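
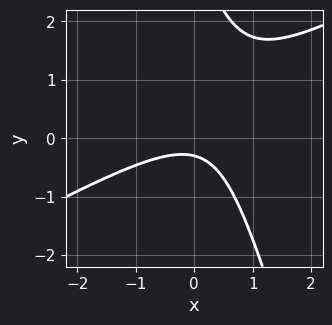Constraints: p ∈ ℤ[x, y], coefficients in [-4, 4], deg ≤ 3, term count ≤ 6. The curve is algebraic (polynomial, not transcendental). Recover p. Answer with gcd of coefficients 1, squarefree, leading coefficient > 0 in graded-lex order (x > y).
First, degree: a generic line meets the curve in up to 2 points, so deg p = 2.
Next, reading off the gridlines: it misses every integer gridline on the x-axis.
Finally, the integer polynomial consistent with all of this is the stated p.

2*x^2 - 3*x*y - y^2 + 3*y + 1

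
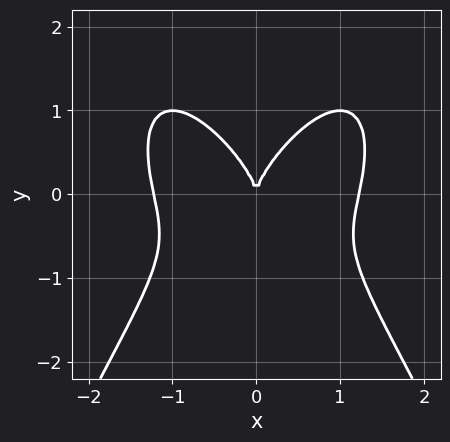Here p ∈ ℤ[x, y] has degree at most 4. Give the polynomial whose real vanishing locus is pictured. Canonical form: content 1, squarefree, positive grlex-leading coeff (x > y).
2*x^4 - x^2*y + 2*y^3 - 3*x^2

First, the degree is 4 — the shape is more complex than any degree-3 curve.
Next, symmetries: mirror symmetry x ↦ −x ⇒ only even powers of x.
Then, from the visible intercepts: one x-axis crossing is at x = 0; it crosses the y-axis at the gridline y = 0.
Finally, the integer polynomial consistent with all of this is the stated p.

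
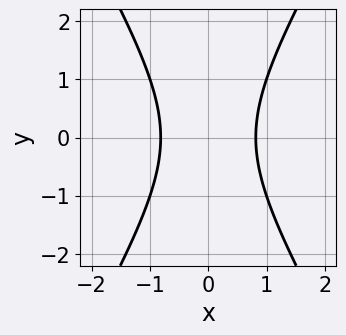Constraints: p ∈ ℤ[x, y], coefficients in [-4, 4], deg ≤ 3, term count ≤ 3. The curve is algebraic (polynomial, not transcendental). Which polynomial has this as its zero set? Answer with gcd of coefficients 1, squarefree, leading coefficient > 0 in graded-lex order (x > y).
3*x^2 - y^2 - 2

Degree: the shape is more complex than any degree-1 curve, so deg p = 2.
Symmetries: mirror symmetry y ↦ −y ⇒ only even powers of y; mirror symmetry x ↦ −x ⇒ only even powers of x.
Checking where it meets the axes: no y-intercept at any integer in the box.
Fitting integer coefficients to these (and the overall shape) gives p.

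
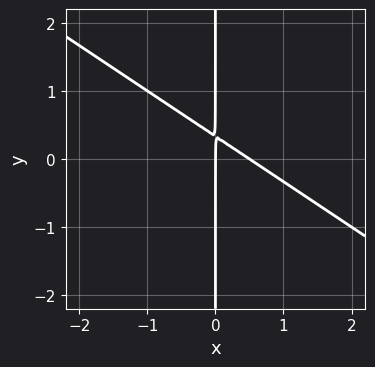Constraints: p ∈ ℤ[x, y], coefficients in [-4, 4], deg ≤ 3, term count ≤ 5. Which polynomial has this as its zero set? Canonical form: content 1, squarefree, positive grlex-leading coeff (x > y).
2*x^2 + 3*x*y - x

(a) The degree is 2 — a generic line meets the curve in up to 2 points.
(b) Reading off the gridlines: every point of the y-axis in the box is on the curve; it meets the x-axis at x = 0 (among the integer gridlines).
(c) Matching integer coefficients to the picture gives p.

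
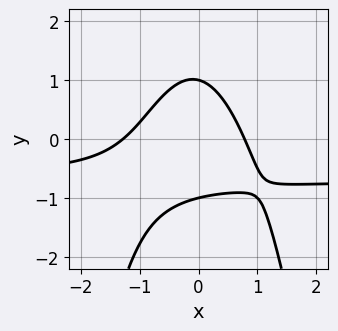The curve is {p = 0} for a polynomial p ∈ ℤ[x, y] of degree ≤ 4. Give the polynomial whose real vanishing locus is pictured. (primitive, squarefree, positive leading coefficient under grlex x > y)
3*x^2*y + 2*x^2 + 2*y^2 + x - 2

(a) Degree: no degree-2 curve has this shape, so deg p = 3.
(b) From the visible intercepts: the y-axis gridline crossings are at y ∈ {-1, 1}.
(c) Matching integer coefficients to the picture gives p.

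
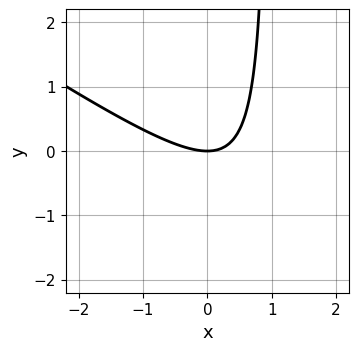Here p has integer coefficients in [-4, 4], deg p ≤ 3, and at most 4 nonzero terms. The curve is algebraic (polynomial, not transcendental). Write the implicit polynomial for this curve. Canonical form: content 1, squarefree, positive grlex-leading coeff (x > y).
(a) The degree is 2 — a generic line meets the curve in up to 2 points.
(b) From the visible intercepts: it meets the y-axis at y = 0 (among the integer gridlines); it crosses the x-axis at the gridline x = 0.
(c) These observations pin down the coefficients.

2*x^2 + 3*x*y - 3*y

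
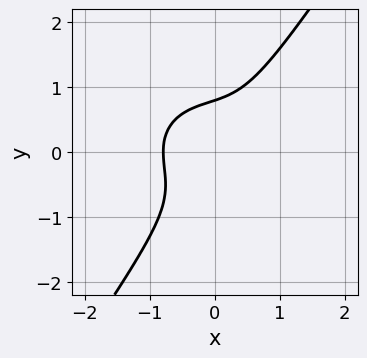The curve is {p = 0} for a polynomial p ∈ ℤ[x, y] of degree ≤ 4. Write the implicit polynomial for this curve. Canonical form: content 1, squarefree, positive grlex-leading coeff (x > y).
1. Degree: a generic line meets the curve in up to 3 points, so deg p = 3.
2. Matching integer coefficients to the picture gives p.

2*x^3 + 2*x*y^2 - 2*y^3 + 1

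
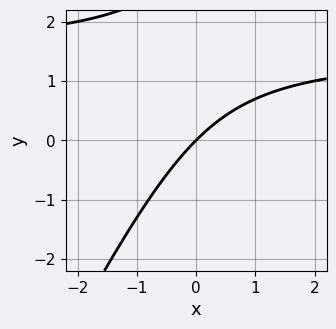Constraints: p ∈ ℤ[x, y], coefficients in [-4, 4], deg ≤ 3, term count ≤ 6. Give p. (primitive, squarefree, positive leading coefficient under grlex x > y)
(a) deg p = 2. No degree-1 curve has this shape.
(b) Observable constraints: one x-axis crossing is at x = 0; it meets the y-axis at y = 0 (among the integer gridlines).
(c) Matching integer coefficients to the picture gives p.

2*x*y - y^2 - 3*x + 3*y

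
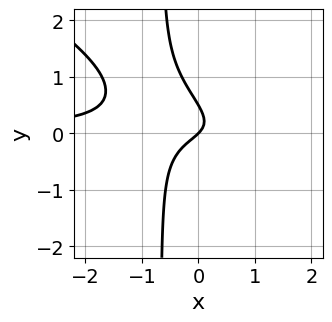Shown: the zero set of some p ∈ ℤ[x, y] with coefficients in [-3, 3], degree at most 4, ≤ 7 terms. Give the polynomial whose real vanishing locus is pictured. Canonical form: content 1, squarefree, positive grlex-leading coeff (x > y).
2*x^2*y + 3*x*y^2 + 2*y^2 + x - y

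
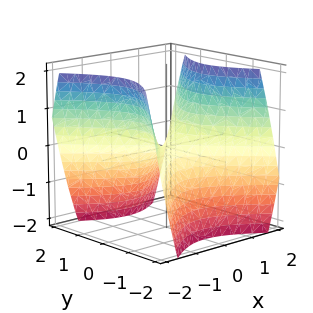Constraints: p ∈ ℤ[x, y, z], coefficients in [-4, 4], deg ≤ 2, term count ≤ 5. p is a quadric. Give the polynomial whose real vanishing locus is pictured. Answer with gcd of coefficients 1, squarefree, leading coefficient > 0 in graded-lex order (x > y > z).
x^2 - y^2 - z

(a) Degree: a hyperbolic paraboloid; a quadric, so deg p = 2.
(b) Symmetries: it's symmetric under y → −y, forcing even powers of y; it's symmetric under x → −x, forcing even powers of x.
(c) Reading off the gridlines: it crosses the z-axis at the gridline z = 0; it crosses the y-axis at the gridline y = 0.
(d) The integer polynomial consistent with all of this is the stated p.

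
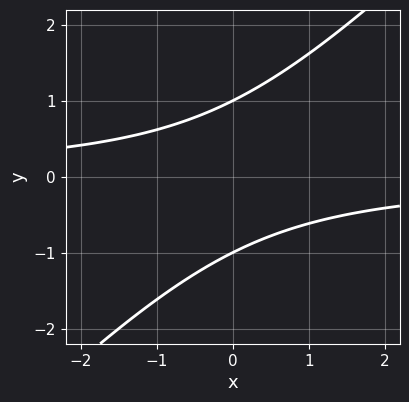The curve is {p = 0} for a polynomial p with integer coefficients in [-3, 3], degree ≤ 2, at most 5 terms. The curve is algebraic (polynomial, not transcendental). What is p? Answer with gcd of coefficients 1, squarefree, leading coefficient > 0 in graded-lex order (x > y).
x*y - y^2 + 1

deg p = 2.
From the axis intercepts and sections: the curve avoids every integer x-axis point in the box; among the integer gridlines, it crosses the y-axis at y ∈ {-1, 1}.
Solving for integer coefficients yields p as stated.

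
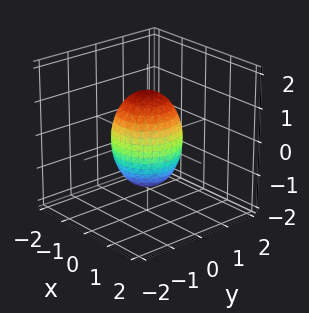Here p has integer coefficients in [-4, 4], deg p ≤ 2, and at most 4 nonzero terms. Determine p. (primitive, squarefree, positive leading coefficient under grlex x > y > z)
2*x^2 + 2*y^2 + z^2 - 2

1. deg p = 2.
2. Symmetries: the z-axis is an axis of rotation, so x and y enter only as x² + y².
3. From the visible intercepts: among the integer gridlines, it crosses the x-axis at x ∈ {-1, 1}; a circular section at z = 0 has radius exactly 1.
4. Assembling these constraints gives the stated polynomial.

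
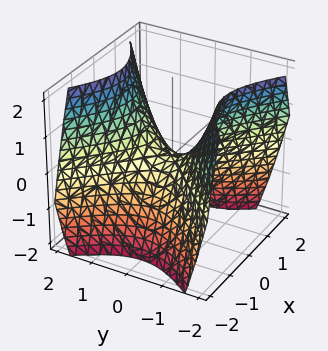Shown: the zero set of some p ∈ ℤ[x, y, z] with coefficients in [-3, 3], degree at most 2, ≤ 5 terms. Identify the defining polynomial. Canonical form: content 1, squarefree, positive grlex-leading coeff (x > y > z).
First, deg p = 2. A hyperbolic paraboloid; a quadric.
Then, symmetries: the x ↦ −x reflection is a symmetry, so x appears only in even powers; it's symmetric under y → −y, forcing even powers of y.
Then, checking where it meets the axes: one x-axis crossing is at x = 0; it crosses the y-axis at the gridline y = 0.
Finally, the integer polynomial consistent with all of this is the stated p.

x^2 - y^2 + z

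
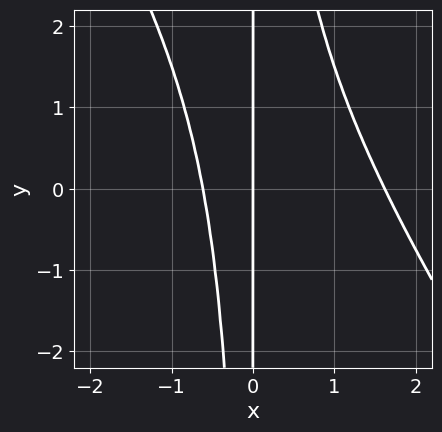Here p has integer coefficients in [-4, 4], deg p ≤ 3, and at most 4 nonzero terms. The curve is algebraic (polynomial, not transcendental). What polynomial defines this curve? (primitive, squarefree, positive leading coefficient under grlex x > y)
First, degree: a generic line meets the curve in up to 3 points, so deg p = 3.
Next, observable constraints: it meets the x-axis at x = 0 (among the integer gridlines); the visible y-axis segment lies entirely on the curve.
Finally, fitting integer coefficients to these (and the overall shape) gives p.

3*x^3 + 2*x^2*y - 3*x^2 - 3*x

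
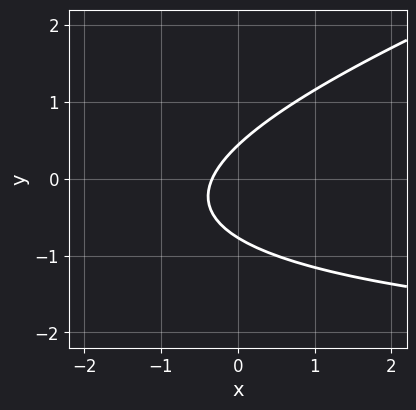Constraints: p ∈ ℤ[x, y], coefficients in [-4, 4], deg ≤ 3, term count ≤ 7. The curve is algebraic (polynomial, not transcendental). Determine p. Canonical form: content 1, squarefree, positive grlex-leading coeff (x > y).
(a) deg p = 2.
(b) Matching integer coefficients to the picture gives p.

x*y - 3*y^2 + 3*x - y + 1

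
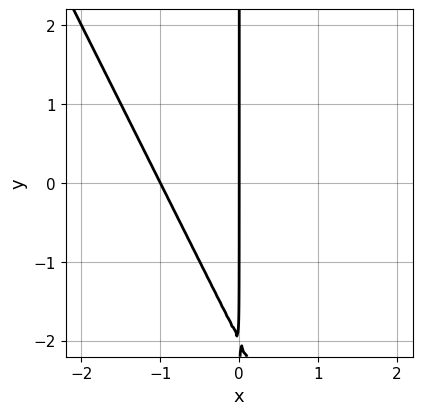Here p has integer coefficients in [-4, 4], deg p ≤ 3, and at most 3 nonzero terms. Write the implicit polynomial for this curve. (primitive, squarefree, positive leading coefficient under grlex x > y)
(a) Degree: a generic line meets the curve in up to 2 points, so deg p = 2.
(b) Observable constraints: the x-axis gridline crossings are at x ∈ {-1, 0}; every point of the y-axis in the box is on the curve.
(c) Putting this together gives p.

2*x^2 + x*y + 2*x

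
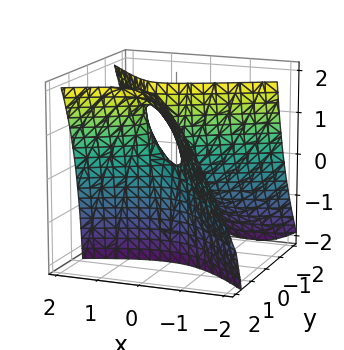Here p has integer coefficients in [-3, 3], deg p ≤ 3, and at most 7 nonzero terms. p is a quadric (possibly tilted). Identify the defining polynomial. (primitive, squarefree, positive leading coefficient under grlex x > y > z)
2*x^2 - 2*x*y - 3*y^2 + 3*y*z - z

Degree: the shape is more complex than any degree-1 surface, so deg p = 2.
From the axis intercepts and sections: it meets the z-axis at z = 0 (among the integer gridlines); it meets the y-axis at y = 0 (among the integer gridlines).
Fitting integer coefficients to these (and the overall shape) gives p.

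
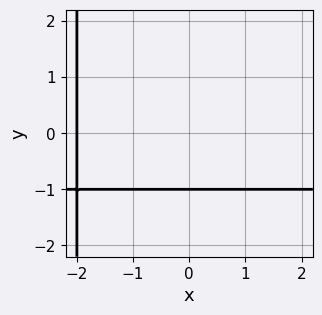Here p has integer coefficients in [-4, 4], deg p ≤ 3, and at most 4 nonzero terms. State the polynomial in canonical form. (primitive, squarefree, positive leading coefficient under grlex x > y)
1. The degree is 2 — the shape is more complex than any degree-1 curve.
2. Observable constraints: it meets the y-axis at y = -1 (among the integer gridlines); it meets the x-axis at x = -2 (among the integer gridlines).
3. Together with the visible shape, these determine p as stated.

x*y + x + 2*y + 2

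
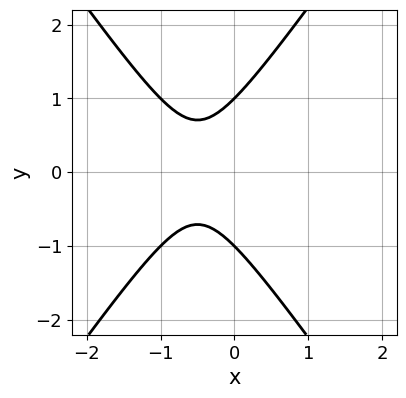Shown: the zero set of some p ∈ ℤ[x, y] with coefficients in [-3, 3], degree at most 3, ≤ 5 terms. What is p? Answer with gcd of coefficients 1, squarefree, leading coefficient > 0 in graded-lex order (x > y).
2*x^2 - y^2 + 2*x + 1

1. Degree: the shape is more complex than any degree-1 curve, so deg p = 2.
2. Symmetries: it's symmetric under y → −y, forcing even powers of y.
3. From the axis intercepts and sections: the y-axis gridline crossings are at y ∈ {-1, 1}; the curve avoids every integer x-axis point in the box.
4. Matching integer coefficients to the picture gives p.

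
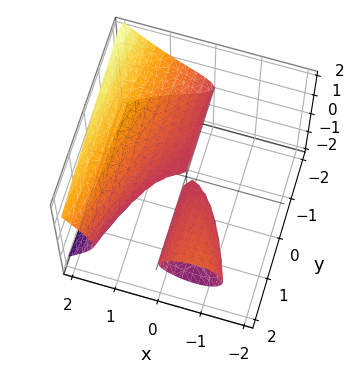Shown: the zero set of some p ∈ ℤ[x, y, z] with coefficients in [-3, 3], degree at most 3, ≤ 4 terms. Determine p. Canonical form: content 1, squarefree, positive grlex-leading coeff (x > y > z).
x^3 - x*y - 3*z^2

1. The picture has 2 separate pieces.
2. Degree: a generic line meets the surface in up to 3 points, so deg p = 3.
3. Against the integer gridlines: every point of the y-axis in the box is on the surface; it meets the z-axis at z = 0 (among the integer gridlines); it meets the x-axis at x = 0 (among the integer gridlines).
4. These observations pin down the coefficients.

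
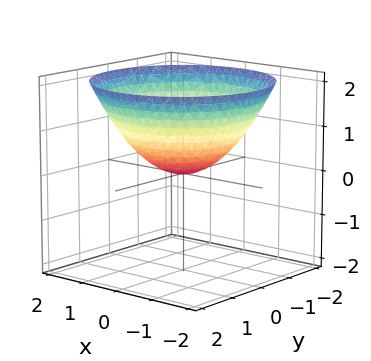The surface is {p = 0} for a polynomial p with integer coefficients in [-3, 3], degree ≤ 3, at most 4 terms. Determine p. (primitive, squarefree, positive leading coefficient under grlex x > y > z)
x^2 + y^2 - 2*z

Degree: a single bowl opening along one axis; a quadric, so deg p = 2.
By symmetry, every cross-section ⟂ z is a circle, so x, y appear only via x² + y².
Checking where it meets the axes: one x-axis crossing is at x = 0; one z-axis crossing is at z = 0.
Fitting integer coefficients to these (and the overall shape) gives p.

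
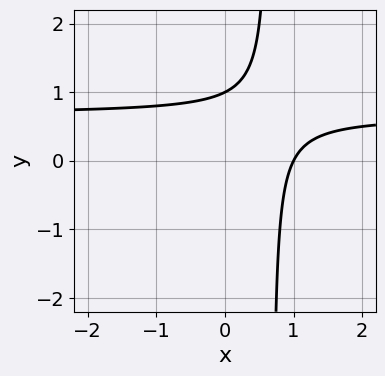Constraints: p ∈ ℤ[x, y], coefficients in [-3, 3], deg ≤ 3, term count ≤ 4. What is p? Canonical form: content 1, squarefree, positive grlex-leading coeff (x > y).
3*x*y - 2*x - 2*y + 2

Degree: a generic line meets the curve in up to 2 points, so deg p = 2.
From the visible intercepts: it crosses the y-axis at the gridline y = 1; it meets the x-axis at x = 1 (among the integer gridlines).
Assembling these constraints gives the stated polynomial.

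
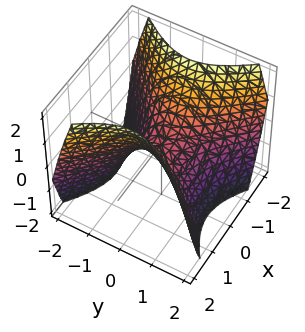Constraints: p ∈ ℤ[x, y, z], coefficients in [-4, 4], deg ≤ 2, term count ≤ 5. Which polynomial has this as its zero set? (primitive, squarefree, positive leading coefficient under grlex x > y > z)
x^2 - y^2 - z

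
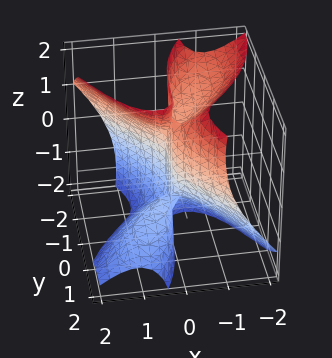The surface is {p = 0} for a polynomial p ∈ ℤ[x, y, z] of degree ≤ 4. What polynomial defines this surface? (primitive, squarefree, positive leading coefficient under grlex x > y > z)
3*x^3 + 3*x*y*z - 2*x*z^2 + y^3 + 2*x

1. The degree is 3 — no degree-2 surface has this shape.
2. From the axis intercepts and sections: one x-axis crossing is at x = 0; the visible z-axis segment lies entirely on the surface; it crosses the y-axis at the gridline y = 0.
3. Assembling these constraints gives the stated polynomial.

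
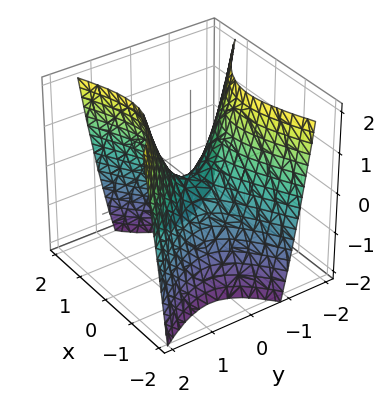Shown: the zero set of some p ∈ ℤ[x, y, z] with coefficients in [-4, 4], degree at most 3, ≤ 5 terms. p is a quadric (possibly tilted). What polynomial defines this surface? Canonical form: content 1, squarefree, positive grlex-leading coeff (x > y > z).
2*x^2 - 2*x*y - 3*y^2 + 2*z

(a) The degree is 2 — no degree-1 surface has this shape.
(b) Against the integer gridlines: one x-axis crossing is at x = 0; one y-axis crossing is at y = 0; it crosses the z-axis at the gridline z = 0.
(c) The integer polynomial consistent with all of this is the stated p.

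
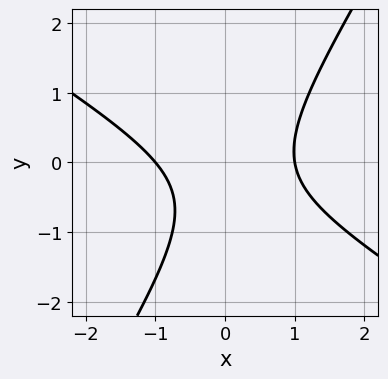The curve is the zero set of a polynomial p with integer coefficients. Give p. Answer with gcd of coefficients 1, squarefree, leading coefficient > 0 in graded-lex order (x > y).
Degree: a generic line meets the curve in up to 2 points, so deg p = 2.
Observable constraints: no y-intercept at any integer in the box; among the integer gridlines, it crosses the x-axis at x ∈ {-1, 1}.
Fitting integer coefficients to these (and the overall shape) gives p.

3*x^2 + 3*x*y - 3*y^2 - 2*y - 3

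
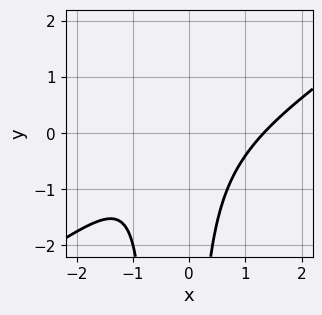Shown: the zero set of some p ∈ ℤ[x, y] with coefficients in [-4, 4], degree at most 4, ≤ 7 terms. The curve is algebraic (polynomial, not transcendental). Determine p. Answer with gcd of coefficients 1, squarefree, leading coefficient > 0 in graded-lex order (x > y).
2*x^3 - 3*x^2*y - 2*x*y - 2*x - 2

The degree is 3 — the shape is more complex than any degree-2 curve.
Checking where it meets the axes: it misses every integer gridline on the y-axis.
Assembling these constraints gives the stated polynomial.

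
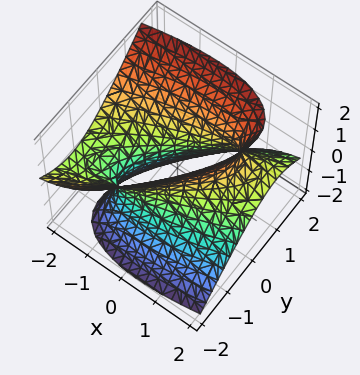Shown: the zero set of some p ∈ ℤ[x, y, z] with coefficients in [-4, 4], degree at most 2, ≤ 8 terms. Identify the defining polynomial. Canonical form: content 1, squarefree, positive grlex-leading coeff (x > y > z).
Degree: no degree-1 surface has this shape, so deg p = 2.
Observable constraints: it misses every integer gridline on the z-axis.
Solving for integer coefficients yields p as stated.

x^2 - 3*x*y + 3*x*z + 3*y^2 - 2*z^2 - 2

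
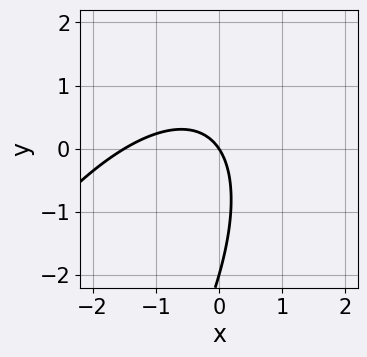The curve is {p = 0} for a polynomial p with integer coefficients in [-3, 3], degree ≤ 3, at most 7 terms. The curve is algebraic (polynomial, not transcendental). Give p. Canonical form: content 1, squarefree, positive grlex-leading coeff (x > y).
2*x^2 - 2*x*y + y^2 + 3*x + 2*y

1. The degree is 2 — a generic line meets the curve in up to 2 points.
2. Reading off the gridlines: it meets the x-axis at x = 0 (among the integer gridlines); the y-axis gridline crossings are at y ∈ {-2, 0}.
3. Assembling these constraints gives the stated polynomial.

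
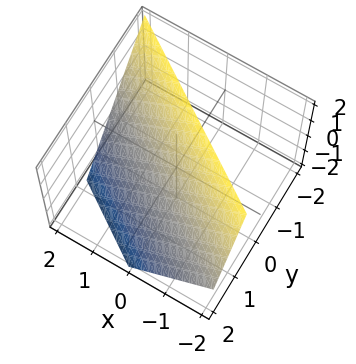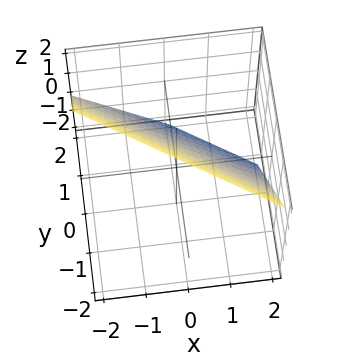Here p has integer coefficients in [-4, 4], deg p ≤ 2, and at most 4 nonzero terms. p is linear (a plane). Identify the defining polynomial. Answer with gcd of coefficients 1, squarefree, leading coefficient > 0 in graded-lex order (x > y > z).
First, the degree is 1 — the surface is flat (a plane).
Next, observable constraints: one x-axis crossing is at x = 1; it meets the z-axis at z = 1 (among the integer gridlines).
Finally, solving for integer coefficients yields p as stated.

2*x + 3*y + 2*z - 2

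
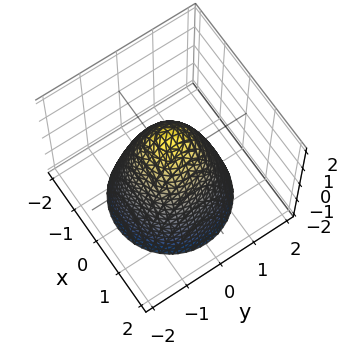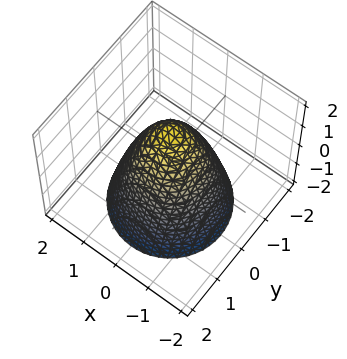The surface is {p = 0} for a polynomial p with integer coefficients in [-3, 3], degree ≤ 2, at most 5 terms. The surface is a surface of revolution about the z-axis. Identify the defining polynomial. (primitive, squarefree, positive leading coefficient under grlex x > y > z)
3*x^2 + 3*y^2 + 2*z - 3

1. deg p = 2.
2. Symmetries: rotational symmetry about the z-axis ⇒ p depends on x, y only through x² + y².
3. Observable constraints: a circular section at z = 0 has radius exactly 1; the y-axis gridline crossings are at y ∈ {-1, 1}; among the integer gridlines, it crosses the x-axis at x ∈ {-1, 1}.
4. Fitting integer coefficients to these (and the overall shape) gives p.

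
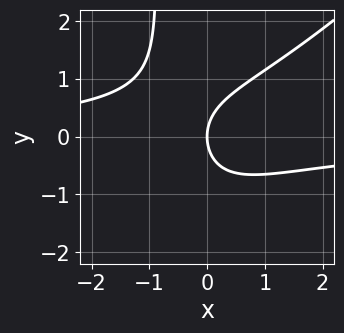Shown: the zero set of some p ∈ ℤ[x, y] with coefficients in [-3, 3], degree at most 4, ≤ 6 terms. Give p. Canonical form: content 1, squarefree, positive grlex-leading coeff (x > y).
2*x^2*y - 2*x*y^2 - 2*y^2 + 3*x

(a) Degree: a generic line meets the curve in up to 3 points, so deg p = 3.
(b) Observable constraints: it meets the x-axis at x = 0 (among the integer gridlines); it meets the y-axis at y = 0 (among the integer gridlines).
(c) These observations pin down the coefficients.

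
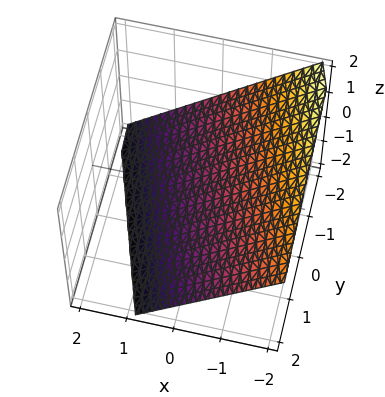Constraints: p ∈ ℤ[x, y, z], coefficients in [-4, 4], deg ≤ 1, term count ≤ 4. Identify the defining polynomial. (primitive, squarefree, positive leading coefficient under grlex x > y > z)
(a) The degree is 1 — the surface is flat (a plane).
(b) Reading off the gridlines: one y-axis crossing is at y = -2.
(c) Matching integer coefficients to the picture gives p.

3*x + y + 3*z + 2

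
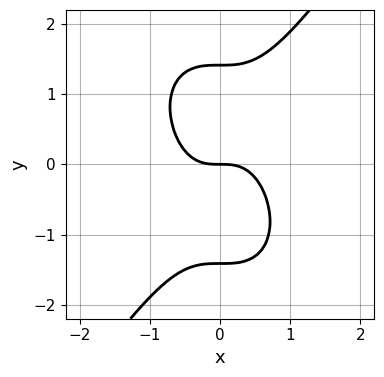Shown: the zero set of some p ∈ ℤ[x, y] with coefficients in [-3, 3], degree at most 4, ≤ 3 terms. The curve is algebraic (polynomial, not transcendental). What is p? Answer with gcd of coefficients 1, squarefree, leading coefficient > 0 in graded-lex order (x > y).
First, deg p = 3. A generic line meets the curve in up to 3 points.
Then, against the integer gridlines: one x-axis crossing is at x = 0; one y-axis crossing is at y = 0.
Finally, fitting integer coefficients to these (and the overall shape) gives p.

3*x^3 - y^3 + 2*y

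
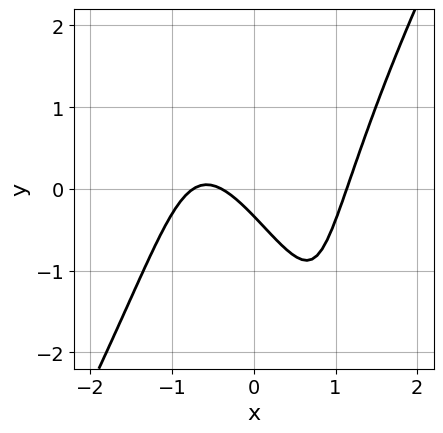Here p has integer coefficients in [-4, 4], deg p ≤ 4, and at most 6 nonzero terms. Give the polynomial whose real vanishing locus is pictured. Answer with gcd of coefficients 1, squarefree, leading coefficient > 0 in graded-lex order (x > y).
3*x^3 - x*y^2 - 3*x - 3*y - 1

1. The degree is 3 — the shape is more complex than any degree-2 curve.
2. The integer polynomial consistent with all of this is the stated p.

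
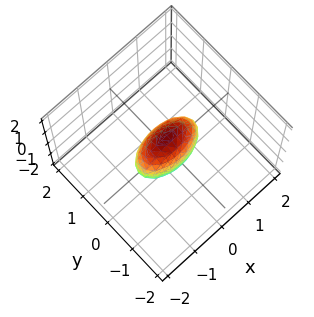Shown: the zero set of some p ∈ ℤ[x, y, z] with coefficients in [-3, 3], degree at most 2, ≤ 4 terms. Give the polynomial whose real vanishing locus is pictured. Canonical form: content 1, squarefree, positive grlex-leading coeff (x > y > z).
(a) Degree: bounded and convex; a quadric, so deg p = 2.
(b) Symmetries: the y ↦ −y reflection is a symmetry, so y appears only in even powers; it's symmetric under x → −x, forcing even powers of x; the z ↦ −z reflection is a symmetry, so z appears only in even powers.
(c) Against the integer gridlines: among the integer gridlines, it crosses the z-axis at z ∈ {-1, 1}; among the integer gridlines, it crosses the x-axis at x ∈ {-1, 1}.
(d) Matching integer coefficients to the picture gives p.

x^2 + 3*y^2 + z^2 - 1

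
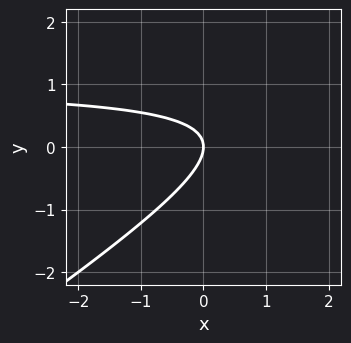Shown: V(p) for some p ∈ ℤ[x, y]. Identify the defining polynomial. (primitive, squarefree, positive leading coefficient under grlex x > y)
2*x*y - 3*y^2 - 2*x

First, degree: a generic line meets the curve in up to 2 points, so deg p = 2.
Next, from the visible intercepts: one x-axis crossing is at x = 0; it meets the y-axis at y = 0 (among the integer gridlines).
Finally, these observations pin down the coefficients.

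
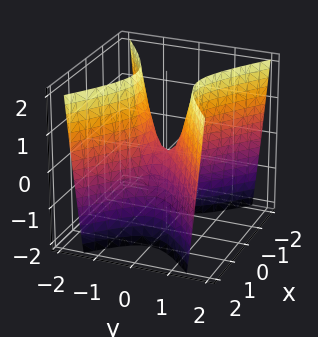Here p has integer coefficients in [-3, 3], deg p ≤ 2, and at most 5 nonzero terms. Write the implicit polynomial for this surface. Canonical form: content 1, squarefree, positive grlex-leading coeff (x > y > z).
2*x^2 - 3*y^2 + z

First, deg p = 2. A hyperbolic paraboloid; a quadric.
Next, symmetries: the x ↦ −x reflection is a symmetry, so x appears only in even powers; it's symmetric under y → −y, forcing even powers of y.
Next, checking where it meets the axes: it crosses the z-axis at the gridline z = 0; it crosses the y-axis at the gridline y = 0.
Finally, putting this together gives p.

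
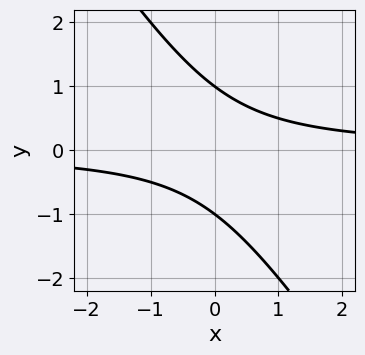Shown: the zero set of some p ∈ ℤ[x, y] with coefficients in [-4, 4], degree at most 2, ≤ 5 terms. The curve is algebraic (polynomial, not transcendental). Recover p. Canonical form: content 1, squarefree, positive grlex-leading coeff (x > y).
3*x*y + 2*y^2 - 2

(a) Degree: no degree-1 curve has this shape, so deg p = 2.
(b) Reading off the gridlines: among the integer gridlines, it crosses the y-axis at y ∈ {-1, 1}; no x-intercept at any integer in the box.
(c) Putting this together gives p.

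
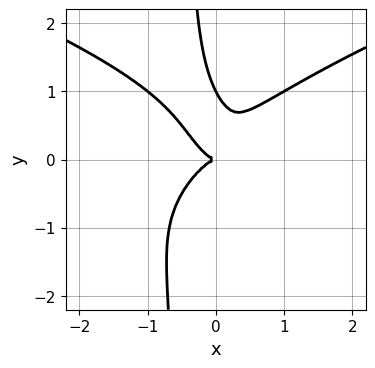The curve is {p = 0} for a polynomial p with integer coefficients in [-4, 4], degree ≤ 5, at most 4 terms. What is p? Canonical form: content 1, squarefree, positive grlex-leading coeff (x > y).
1. The degree is 4 — the shape is more complex than any degree-3 curve.
2. From the axis intercepts and sections: one x-axis crossing is at x = 0; the y-axis gridline crossings are at y ∈ {0, 1}.
3. Fitting integer coefficients to these (and the overall shape) gives p.

2*x*y^3 - 2*x^3 + y^3 - y^2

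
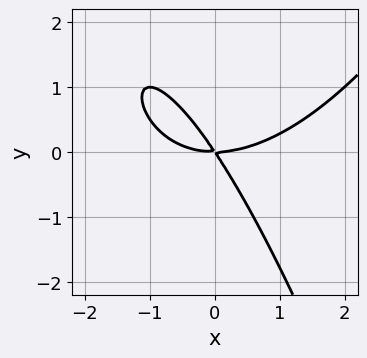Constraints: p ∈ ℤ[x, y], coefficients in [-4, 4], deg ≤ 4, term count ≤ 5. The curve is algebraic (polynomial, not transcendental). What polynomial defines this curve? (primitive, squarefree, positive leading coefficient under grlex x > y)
x^3 - 3*x*y - 2*y^2

1. Degree: the shape is more complex than any degree-2 curve, so deg p = 3.
2. Observable constraints: it crosses the x-axis at the gridline x = 0; it crosses the y-axis at the gridline y = 0.
3. Solving for integer coefficients yields p as stated.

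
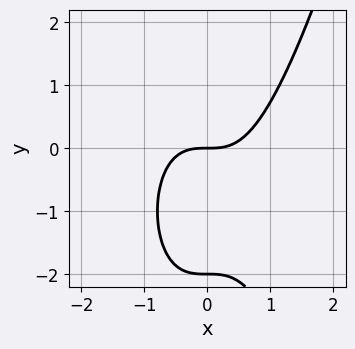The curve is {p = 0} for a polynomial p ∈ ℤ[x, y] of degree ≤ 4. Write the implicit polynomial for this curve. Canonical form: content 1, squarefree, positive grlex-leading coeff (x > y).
2*x^3 - y^2 - 2*y

The degree is 3 — a generic line meets the curve in up to 3 points.
Checking where it meets the axes: among the integer gridlines, it crosses the y-axis at y ∈ {-2, 0}; it meets the x-axis at x = 0 (among the integer gridlines).
Together with the visible shape, these determine p as stated.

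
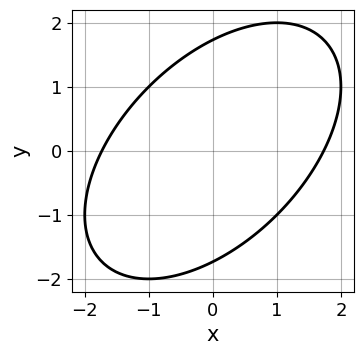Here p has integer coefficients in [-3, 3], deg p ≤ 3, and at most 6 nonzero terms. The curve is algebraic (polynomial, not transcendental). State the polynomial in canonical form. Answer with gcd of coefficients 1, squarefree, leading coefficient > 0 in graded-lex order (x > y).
x^2 - x*y + y^2 - 3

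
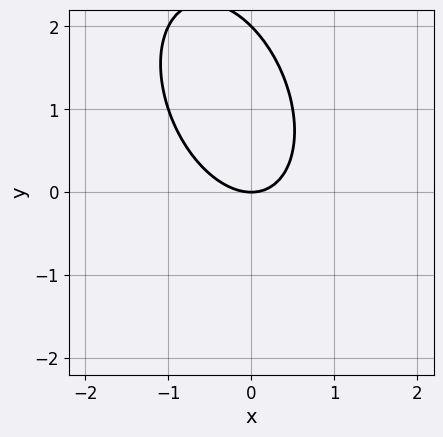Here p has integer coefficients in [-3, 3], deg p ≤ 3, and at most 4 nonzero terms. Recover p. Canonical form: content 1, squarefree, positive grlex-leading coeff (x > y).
deg p = 2.
From the visible intercepts: the y-axis gridline crossings are at y ∈ {0, 2}; it meets the x-axis at x = 0 (among the integer gridlines).
Together with the visible shape, these determine p as stated.

2*x^2 + x*y + y^2 - 2*y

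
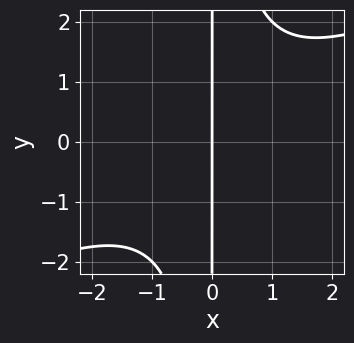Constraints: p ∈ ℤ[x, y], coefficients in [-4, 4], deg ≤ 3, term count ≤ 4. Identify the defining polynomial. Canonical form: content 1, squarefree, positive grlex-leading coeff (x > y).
1. deg p = 3.
2. Observable constraints: every point of the y-axis in the box is on the curve; it meets the x-axis at x = 0 (among the integer gridlines).
3. Together with the visible shape, these determine p as stated.

x^3 - 2*x^2*y + 3*x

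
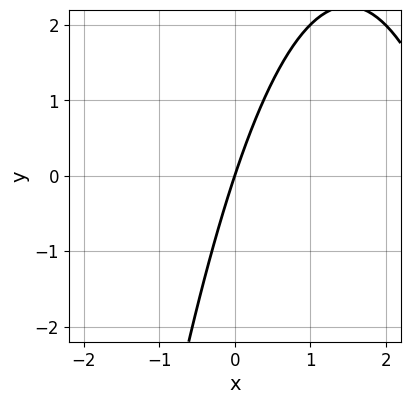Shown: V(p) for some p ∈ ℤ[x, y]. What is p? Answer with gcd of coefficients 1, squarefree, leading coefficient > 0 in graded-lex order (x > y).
First, the degree is 2 — no degree-1 curve has this shape.
Next, from the visible intercepts: one x-axis crossing is at x = 0; one y-axis crossing is at y = 0.
Finally, fitting integer coefficients to these (and the overall shape) gives p.

x^2 - 3*x + y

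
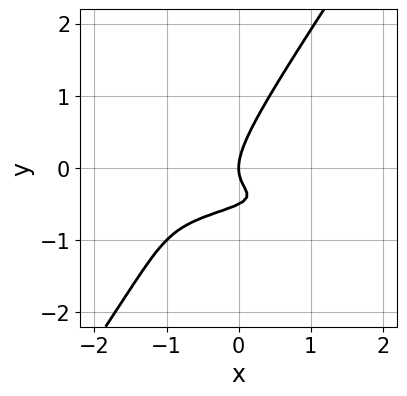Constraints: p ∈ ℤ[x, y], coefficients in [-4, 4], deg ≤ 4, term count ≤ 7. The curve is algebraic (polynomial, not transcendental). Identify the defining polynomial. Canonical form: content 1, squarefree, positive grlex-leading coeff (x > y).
3*x*y^2 - 2*y^3 + 3*x*y - y^2 + x

First, degree: a generic line meets the curve in up to 3 points, so deg p = 3.
Next, against the integer gridlines: it crosses the y-axis at the gridline y = 0; it crosses the x-axis at the gridline x = 0.
Finally, assembling these constraints gives the stated polynomial.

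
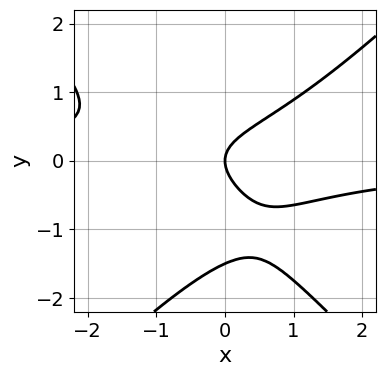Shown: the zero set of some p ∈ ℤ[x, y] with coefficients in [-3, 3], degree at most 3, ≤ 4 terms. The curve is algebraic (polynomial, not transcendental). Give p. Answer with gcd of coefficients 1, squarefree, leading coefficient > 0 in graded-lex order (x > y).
2*x^2*y - 2*y^3 - 3*y^2 + 2*x

Degree: no degree-2 curve has this shape, so deg p = 3.
Reading off the gridlines: it meets the y-axis at y = 0 (among the integer gridlines); it meets the x-axis at x = 0 (among the integer gridlines).
Matching integer coefficients to the picture gives p.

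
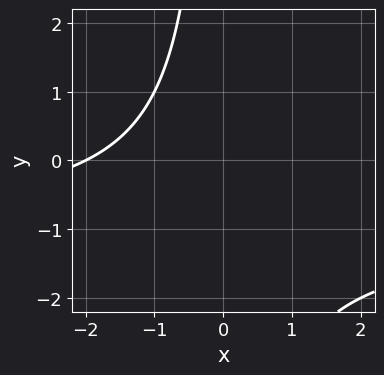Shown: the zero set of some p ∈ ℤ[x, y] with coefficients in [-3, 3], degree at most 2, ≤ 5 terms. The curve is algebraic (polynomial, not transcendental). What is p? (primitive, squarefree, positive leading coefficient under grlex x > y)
(a) The degree is 2 — a generic line meets the curve in up to 2 points.
(b) Checking where it meets the axes: it crosses the x-axis at the gridline x = -2; the curve avoids every integer y-axis point in the box.
(c) Assembling these constraints gives the stated polynomial.

x*y + x + 2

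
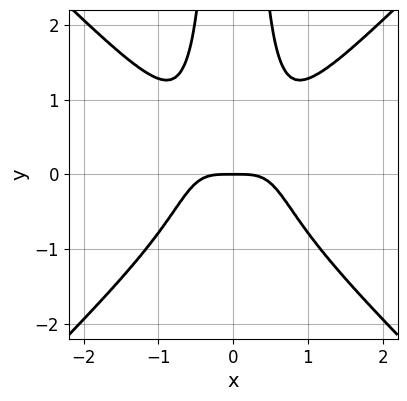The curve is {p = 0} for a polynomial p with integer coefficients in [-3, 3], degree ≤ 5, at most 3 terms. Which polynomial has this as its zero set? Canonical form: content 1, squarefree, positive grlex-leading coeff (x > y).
(a) Degree: the shape is more complex than any degree-3 curve, so deg p = 4.
(b) Symmetries: the x ↦ −x reflection is a symmetry, so x appears only in even powers.
(c) Checking where it meets the axes: it crosses the y-axis at the gridline y = 0; one x-axis crossing is at x = 0.
(d) Solving for integer coefficients yields p as stated.

2*x^4 - 2*x^2*y^2 + y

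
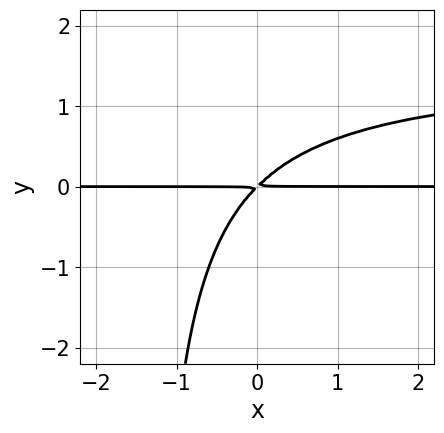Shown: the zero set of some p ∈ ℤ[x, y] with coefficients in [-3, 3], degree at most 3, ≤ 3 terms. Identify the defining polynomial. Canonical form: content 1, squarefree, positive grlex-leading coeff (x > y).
(a) deg p = 3. No degree-2 curve has this shape.
(b) From the axis intercepts and sections: the visible x-axis segment lies entirely on the curve.
(c) Together with the visible shape, these determine p as stated.

2*x*y^2 - 3*x*y + 3*y^2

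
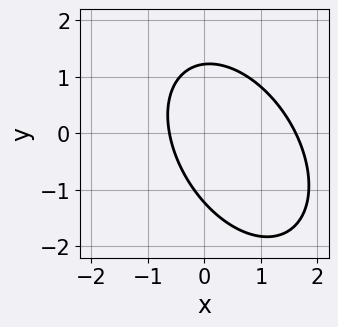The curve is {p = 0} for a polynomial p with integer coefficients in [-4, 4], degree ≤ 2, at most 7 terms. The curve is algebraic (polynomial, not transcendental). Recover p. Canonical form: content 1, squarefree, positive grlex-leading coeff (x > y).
1. The degree is 2 — no degree-1 curve has this shape.
2. Putting this together gives p.

3*x^2 + 2*x*y + 2*y^2 - 3*x - 3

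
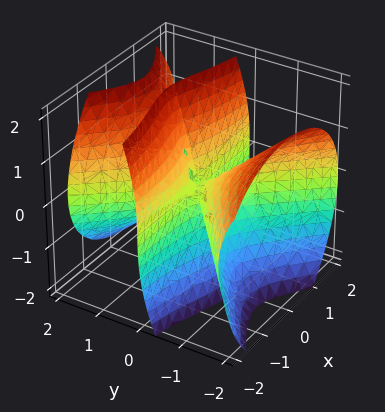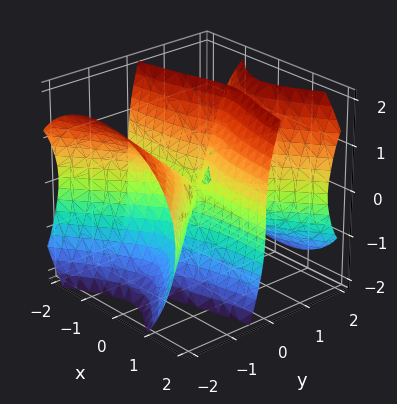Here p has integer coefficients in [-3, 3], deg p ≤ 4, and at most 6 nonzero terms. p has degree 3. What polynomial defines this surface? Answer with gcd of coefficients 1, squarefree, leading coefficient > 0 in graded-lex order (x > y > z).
(a) The degree is 3 — a generic line meets the surface in up to 3 points.
(b) From the visible intercepts: it crosses the z-axis at the gridline z = 0; the visible x-axis segment lies entirely on the surface.
(c) Together with the visible shape, these determine p as stated.

3*x^2*y - x*y^2 - 3*y^3 + 3*y*z^2 - z^3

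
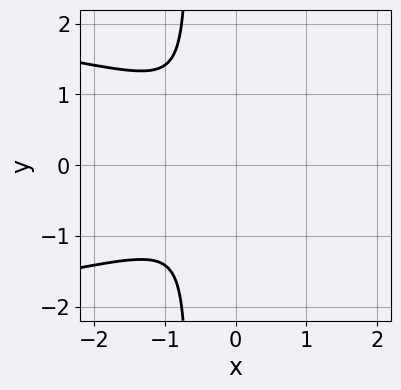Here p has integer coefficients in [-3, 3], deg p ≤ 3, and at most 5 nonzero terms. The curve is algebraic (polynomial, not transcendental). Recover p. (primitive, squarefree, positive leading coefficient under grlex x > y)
3*x*y^2 + 2*x^2 + 2*y^2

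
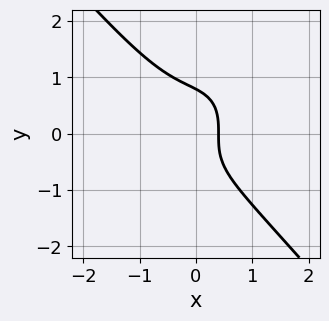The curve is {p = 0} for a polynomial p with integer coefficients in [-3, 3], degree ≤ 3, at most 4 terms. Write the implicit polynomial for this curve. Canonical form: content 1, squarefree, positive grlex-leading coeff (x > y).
(a) Degree: no degree-2 curve has this shape, so deg p = 3.
(b) Solving for integer coefficients yields p as stated.

3*x^3 + 2*y^3 + 2*x - 1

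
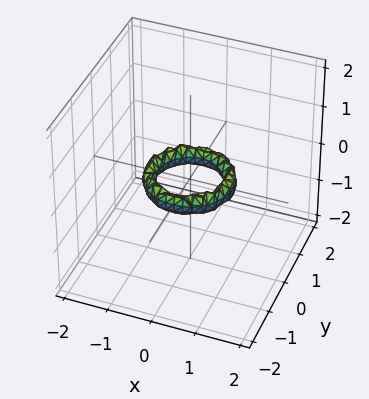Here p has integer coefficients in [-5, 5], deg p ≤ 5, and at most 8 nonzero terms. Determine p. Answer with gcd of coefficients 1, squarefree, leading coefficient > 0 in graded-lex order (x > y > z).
1. The degree is 4 — no degree-3 surface has this shape.
2. Symmetries: the z-axis is an axis of rotation, so x and y enter only as x² + y².
3. Against the integer gridlines: the surface avoids every integer z-axis point in the box; a circular section at z = 0 has radius between 0 and 1; among the integer gridlines, it crosses the y-axis at y ∈ {-1, 1}.
4. Together with the visible shape, these determine p as stated. Check: (-1, 0, 0) on the x-axis lies on the surface, and p(-1, 0, 0) = 0. ✓

2*x^4 + 4*x^2*y^2 + 2*y^4 - 3*x^2 - 3*y^2 + 2*z^2 + 1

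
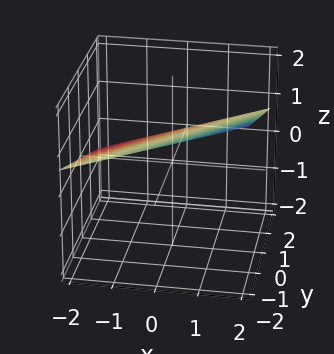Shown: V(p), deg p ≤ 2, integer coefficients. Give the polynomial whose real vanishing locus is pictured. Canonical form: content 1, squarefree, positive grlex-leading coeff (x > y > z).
1. Degree: the surface is flat (a plane), so deg p = 1.
2. Reading off the gridlines: it meets the x-axis at x = -2 (among the integer gridlines); one y-axis crossing is at y = 2.
3. Assembling these constraints gives the stated polynomial.

x - y - 3*z + 2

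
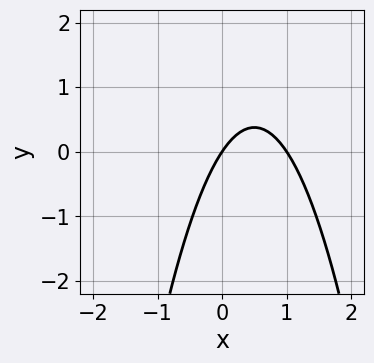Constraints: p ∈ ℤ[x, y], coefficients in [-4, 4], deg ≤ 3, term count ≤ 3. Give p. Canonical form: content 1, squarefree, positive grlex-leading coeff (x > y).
3*x^2 - 3*x + 2*y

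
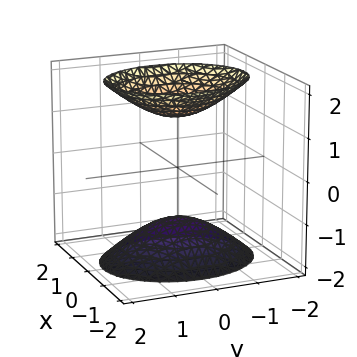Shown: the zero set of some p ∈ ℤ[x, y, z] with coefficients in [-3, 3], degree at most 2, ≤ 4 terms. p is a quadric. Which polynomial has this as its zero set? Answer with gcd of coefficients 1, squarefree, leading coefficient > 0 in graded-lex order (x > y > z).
3*x^2 + 2*y^2 - 2*z^2 + 3

1. The picture has 2 separate pieces. They look like related sheets of one shape, so recover p as a whole.
2. The degree is 2 — two separate bowl-shaped sheets opening away from each other; a quadric.
3. Symmetries: the x ↦ −x reflection is a symmetry, so x appears only in even powers; mirror symmetry z ↦ −z ⇒ only even powers of z; mirror symmetry y ↦ −y ⇒ only even powers of y.
4. Against the integer gridlines: no x-intercept at any integer in the box; no y-intercept at any integer in the box.
5. Fitting integer coefficients to these (and the overall shape) gives p.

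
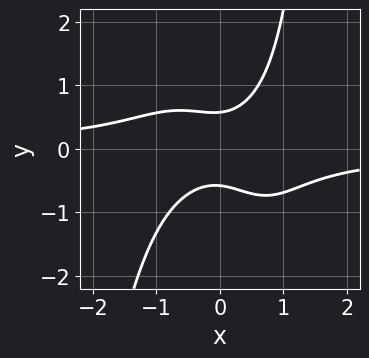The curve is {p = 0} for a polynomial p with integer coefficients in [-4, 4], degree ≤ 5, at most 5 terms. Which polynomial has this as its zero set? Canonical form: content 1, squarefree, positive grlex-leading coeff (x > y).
First, deg p = 4.
Next, against the integer gridlines: the curve avoids every integer x-axis point in the box.
Finally, these observations pin down the coefficients.

3*x^3*y + x*y^2 + 2*x^2 - 3*y^2 + 1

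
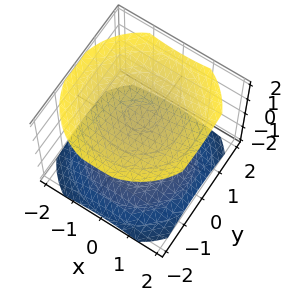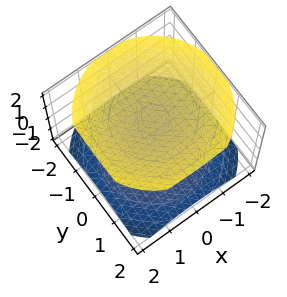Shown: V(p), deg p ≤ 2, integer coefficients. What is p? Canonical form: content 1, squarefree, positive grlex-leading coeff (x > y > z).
There are 2 components. They look like related sheets of one shape, so recover p as a whole.
Degree: a generic line meets the surface in up to 2 points, so deg p = 2.
Symmetries: the z-axis is an axis of rotation, so x and y enter only as x² + y².
Against the integer gridlines: no x-intercept at any integer in the box; no y-intercept at any integer in the box.
Matching integer coefficients to the picture gives p.

x^2 + y^2 - 2*z^2 + 3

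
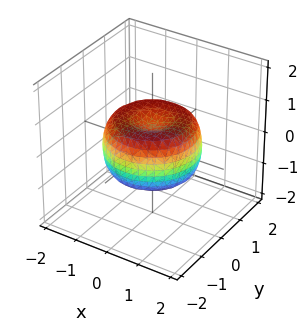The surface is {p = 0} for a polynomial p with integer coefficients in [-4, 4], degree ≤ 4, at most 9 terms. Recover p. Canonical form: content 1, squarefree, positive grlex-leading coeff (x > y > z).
(a) deg p = 4.
(b) By symmetry, every cross-section ⟂ z is a circle, so x, y appear only via x² + y².
(c) From the visible intercepts: a circular section at z = 0 has radius between 1 and 2.
(d) The integer polynomial consistent with all of this is the stated p.

2*x^4 + 4*x^2*y^2 + 2*y^4 - 3*x^2 - 3*y^2 + 3*z^2 - 1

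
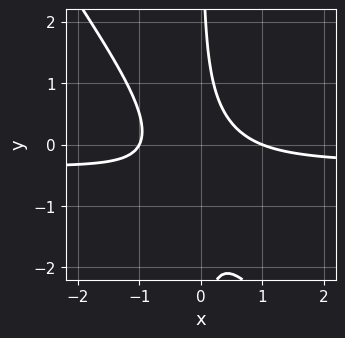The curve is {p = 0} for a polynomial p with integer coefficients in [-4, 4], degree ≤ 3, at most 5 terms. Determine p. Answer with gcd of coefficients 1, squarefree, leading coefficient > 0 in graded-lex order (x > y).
3*x^2*y + 2*x*y^2 + x^2 + 2*x*y - 1

First, the degree is 3 — a generic line meets the curve in up to 3 points.
Then, against the integer gridlines: the curve avoids every integer y-axis point in the box; the x-axis gridline crossings are at x ∈ {-1, 1}.
Finally, assembling these constraints gives the stated polynomial.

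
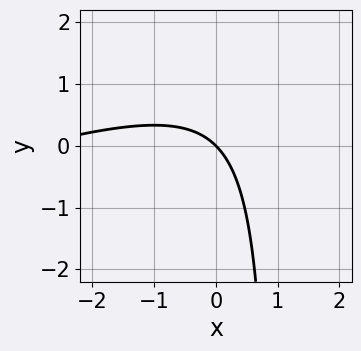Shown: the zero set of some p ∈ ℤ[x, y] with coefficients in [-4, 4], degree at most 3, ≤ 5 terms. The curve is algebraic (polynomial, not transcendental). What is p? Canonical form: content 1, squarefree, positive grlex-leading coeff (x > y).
x^2 - 3*x*y + 3*x + 3*y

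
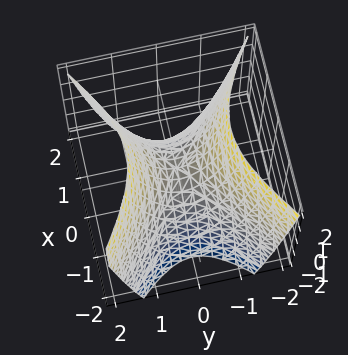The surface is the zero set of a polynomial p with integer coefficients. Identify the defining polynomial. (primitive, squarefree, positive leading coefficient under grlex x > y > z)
(a) deg p = 2.
(b) Symmetries: the x ↦ −x reflection is a symmetry, so x appears only in even powers; the y ↦ −y reflection is a symmetry, so y appears only in even powers.
(c) Against the integer gridlines: one y-axis crossing is at y = 0; it meets the z-axis at z = 0 (among the integer gridlines).
(d) These observations pin down the coefficients.

2*x^2 - 3*y^2 + 2*z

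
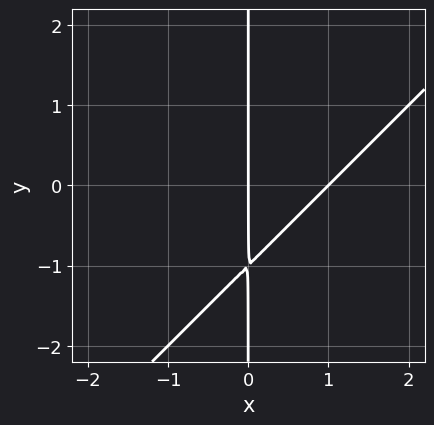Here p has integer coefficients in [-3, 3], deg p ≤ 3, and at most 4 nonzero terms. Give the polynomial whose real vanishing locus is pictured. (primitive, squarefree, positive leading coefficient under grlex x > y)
x^2 - x*y - x

First, degree: the shape is more complex than any degree-1 curve, so deg p = 2.
Then, from the visible intercepts: every point of the y-axis in the box is on the curve; among the integer gridlines, it crosses the x-axis at x ∈ {0, 1}.
Finally, together with the visible shape, these determine p as stated.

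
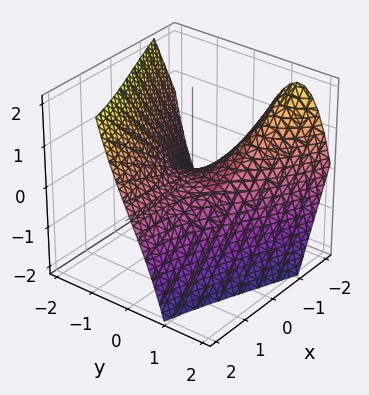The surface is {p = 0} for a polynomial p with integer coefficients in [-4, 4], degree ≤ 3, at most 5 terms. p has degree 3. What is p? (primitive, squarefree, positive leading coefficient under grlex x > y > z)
(a) The degree is 3 — a generic line meets the surface in up to 3 points.
(b) From the visible intercepts: it meets the z-axis at z = 0 (among the integer gridlines); it crosses the y-axis at the gridline y = 0.
(c) Solving for integer coefficients yields p as stated. Check: (2, 0, 0) on the x-axis lies on the surface, and p(2, 0, 0) = 0. ✓

y^3 + 2*x*y + 2*z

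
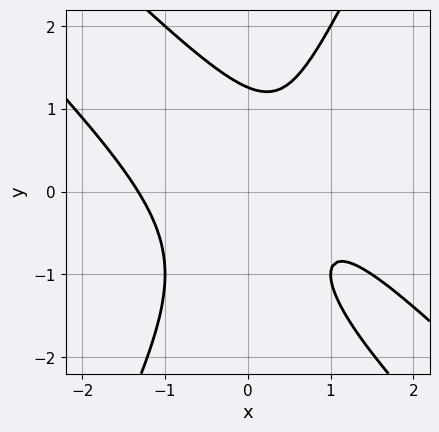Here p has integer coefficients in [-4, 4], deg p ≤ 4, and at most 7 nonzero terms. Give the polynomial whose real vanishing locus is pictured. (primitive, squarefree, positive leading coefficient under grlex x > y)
2*x^3 + 3*x^2*y - y^3 - 2*x + 2

1. deg p = 3. No degree-2 curve has this shape.
2. The integer polynomial consistent with all of this is the stated p.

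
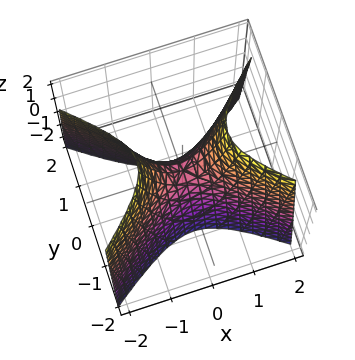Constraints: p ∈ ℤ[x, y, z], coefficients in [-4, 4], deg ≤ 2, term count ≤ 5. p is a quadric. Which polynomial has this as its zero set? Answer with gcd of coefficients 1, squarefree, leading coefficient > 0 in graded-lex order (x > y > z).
The degree is 2 — a saddle surface; a quadric.
Symmetries: it's symmetric under x → −x, forcing even powers of x; it's symmetric under y → −y, forcing even powers of y.
Reading off the gridlines: it crosses the x-axis at the gridline x = 0; it crosses the z-axis at the gridline z = 0; one y-axis crossing is at y = 0.
These observations pin down the coefficients.

2*x^2 - 3*y^2 - z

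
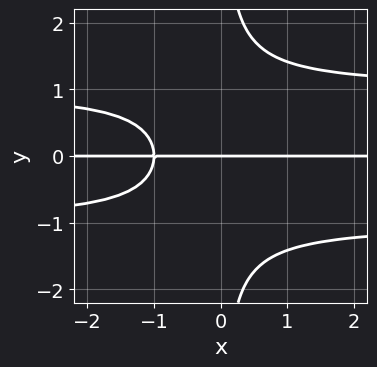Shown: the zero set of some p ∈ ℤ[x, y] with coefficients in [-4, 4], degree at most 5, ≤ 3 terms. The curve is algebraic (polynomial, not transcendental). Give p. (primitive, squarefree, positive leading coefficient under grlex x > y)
x*y^3 - x*y - y

1. The degree is 4 — the shape is more complex than any degree-3 curve.
2. From the visible intercepts: the visible x-axis segment lies entirely on the curve; it crosses the y-axis at the gridline y = 0.
3. Matching integer coefficients to the picture gives p.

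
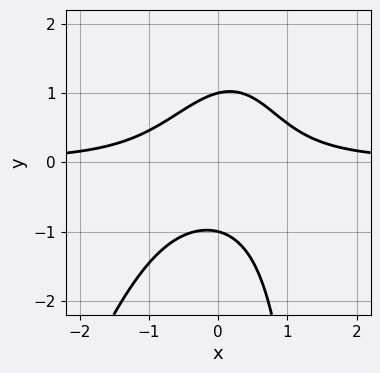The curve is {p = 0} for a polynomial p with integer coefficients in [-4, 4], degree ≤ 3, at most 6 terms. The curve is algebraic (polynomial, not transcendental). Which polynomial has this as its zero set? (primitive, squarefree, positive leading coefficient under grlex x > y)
Degree: no degree-2 curve has this shape, so deg p = 3.
Observable constraints: the y-axis gridline crossings are at y ∈ {-1, 1}; no x-intercept at any integer in the box.
Matching integer coefficients to the picture gives p.

3*x^2*y - x*y^2 + 2*y^2 - 2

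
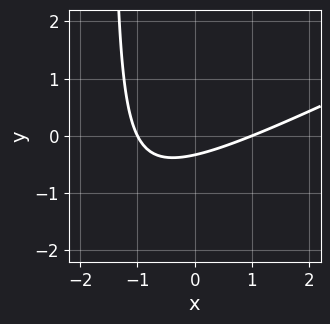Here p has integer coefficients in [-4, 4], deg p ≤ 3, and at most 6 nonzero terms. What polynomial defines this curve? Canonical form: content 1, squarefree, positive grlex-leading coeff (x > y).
The degree is 2 — the shape is more complex than any degree-1 curve.
From the visible intercepts: the x-axis gridline crossings are at x ∈ {-1, 1}.
The integer polynomial consistent with all of this is the stated p.

x^2 - 2*x*y - 3*y - 1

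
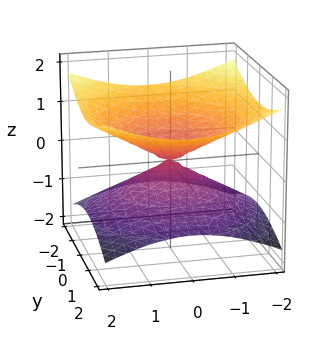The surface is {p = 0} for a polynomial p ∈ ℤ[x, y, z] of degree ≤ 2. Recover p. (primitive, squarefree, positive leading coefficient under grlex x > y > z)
(a) Degree: a double cone through the origin; a quadric, so deg p = 2.
(b) Symmetries: rotational symmetry about the z-axis ⇒ p depends on x, y only through x² + y²; mirror symmetry z ↦ −z ⇒ only even powers of z.
(c) From the visible intercepts: a circular section at z = 1 has radius between 1 and 2; it crosses the x-axis at the gridline x = 0; it meets the z-axis at z = 0 (among the integer gridlines); it meets the y-axis at y = 0 (among the integer gridlines).
(d) Matching integer coefficients to the picture gives p.

x^2 + y^2 - 3*z^2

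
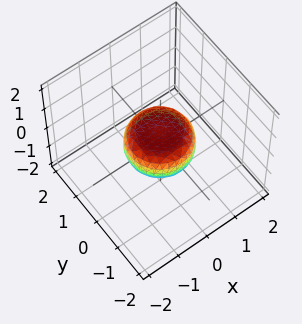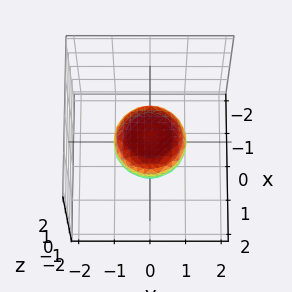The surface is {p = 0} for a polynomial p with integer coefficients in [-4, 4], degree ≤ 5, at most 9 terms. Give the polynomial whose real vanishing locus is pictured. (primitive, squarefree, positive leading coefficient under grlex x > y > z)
2*x^4 + 4*x^2*y^2 + 2*y^4 - x^2 - y^2 + 3*z^2 - 1

1. deg p = 4. No degree-3 surface has this shape.
2. Symmetry: the z-axis is an axis of rotation, so x and y enter only as x² + y².
3. From the visible intercepts: the y-axis gridline crossings are at y ∈ {-1, 1}; among the integer gridlines, it crosses the x-axis at x ∈ {-1, 1}; a circular section at z = 0 has radius exactly 1.
4. Solving for integer coefficients yields p as stated.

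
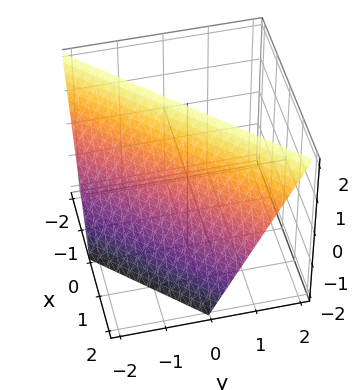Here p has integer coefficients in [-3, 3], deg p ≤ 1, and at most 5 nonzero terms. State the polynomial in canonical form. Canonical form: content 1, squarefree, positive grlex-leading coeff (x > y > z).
2*x - 2*y + z - 2

1. deg p = 1. The surface is flat (a plane).
2. From the visible intercepts: one x-axis crossing is at x = 1; one y-axis crossing is at y = -1; one z-axis crossing is at z = 2.
3. Matching integer coefficients to the picture gives p.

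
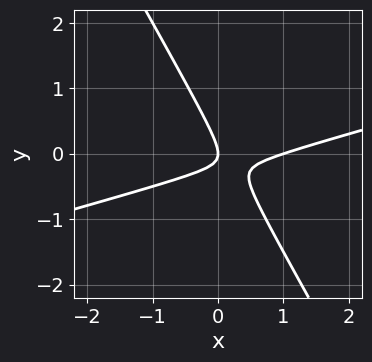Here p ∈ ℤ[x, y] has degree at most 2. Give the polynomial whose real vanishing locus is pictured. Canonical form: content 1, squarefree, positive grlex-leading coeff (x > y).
(a) Degree: no degree-1 curve has this shape, so deg p = 2.
(b) From the axis intercepts and sections: among the integer gridlines, it crosses the x-axis at x ∈ {0, 1}; it crosses the y-axis at the gridline y = 0.
(c) Fitting integer coefficients to these (and the overall shape) gives p.

x^2 - 3*x*y - 2*y^2 - x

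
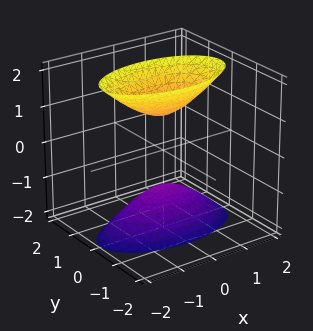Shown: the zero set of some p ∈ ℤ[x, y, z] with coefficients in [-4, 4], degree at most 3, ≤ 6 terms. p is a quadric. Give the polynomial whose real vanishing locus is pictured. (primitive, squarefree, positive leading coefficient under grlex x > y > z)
x^2 + 3*y^2 - z^2 + 1

First, the picture has 2 separate pieces. They look like related sheets of one shape, so recover p as a whole.
Next, the degree is 2 — two sheets facing apart; a quadric.
Next, symmetries: mirror symmetry z ↦ −z ⇒ only even powers of z; the x ↦ −x reflection is a symmetry, so x appears only in even powers; the y ↦ −y reflection is a symmetry, so y appears only in even powers.
Then, against the integer gridlines: among the integer gridlines, it crosses the z-axis at z ∈ {-1, 1}; no y-intercept at any integer in the box.
Finally, solving for integer coefficients yields p as stated.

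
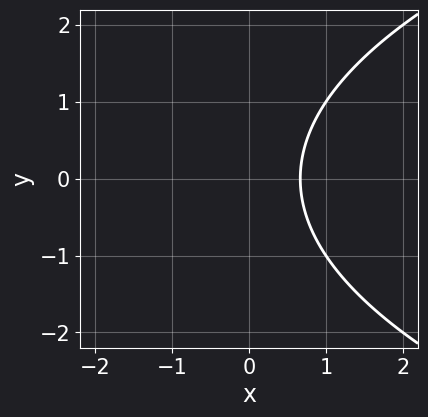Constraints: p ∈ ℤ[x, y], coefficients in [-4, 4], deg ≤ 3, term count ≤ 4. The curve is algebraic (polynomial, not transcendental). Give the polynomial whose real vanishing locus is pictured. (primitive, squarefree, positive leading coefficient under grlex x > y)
y^2 - 3*x + 2

First, degree: a generic line meets the curve in up to 2 points, so deg p = 2.
Then, symmetries: mirror symmetry y ↦ −y ⇒ only even powers of y.
Then, checking where it meets the axes: no y-intercept at any integer in the box.
Finally, the integer polynomial consistent with all of this is the stated p.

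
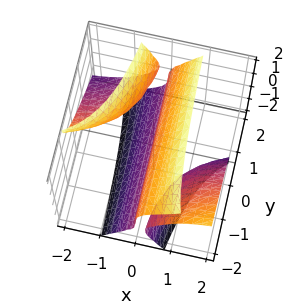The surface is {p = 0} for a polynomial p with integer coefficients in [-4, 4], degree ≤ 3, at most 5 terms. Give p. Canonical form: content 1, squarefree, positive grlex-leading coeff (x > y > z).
1. There are 3 components. Treating them together as one polynomial.
2. Degree: no degree-2 surface has this shape, so deg p = 3.
3. From the axis intercepts and sections: one z-axis crossing is at z = 0; every point of the y-axis in the box is on the surface.
4. Matching integer coefficients to the picture gives p.

3*x^2*y + 3*x^2*z - x*y*z - z^3 + 3*x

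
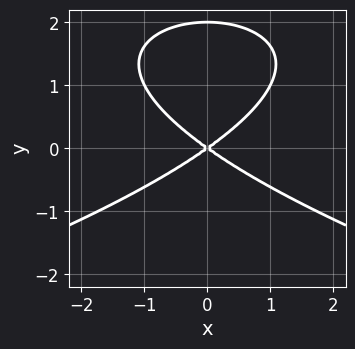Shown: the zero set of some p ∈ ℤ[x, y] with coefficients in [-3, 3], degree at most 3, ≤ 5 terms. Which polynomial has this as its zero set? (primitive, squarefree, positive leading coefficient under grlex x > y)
y^3 + x^2 - 2*y^2

Degree: the shape is more complex than any degree-2 curve, so deg p = 3.
Symmetries: mirror symmetry x ↦ −x ⇒ only even powers of x.
Against the integer gridlines: one x-axis crossing is at x = 0; the y-axis gridline crossings are at y ∈ {0, 2}.
Assembling these constraints gives the stated polynomial.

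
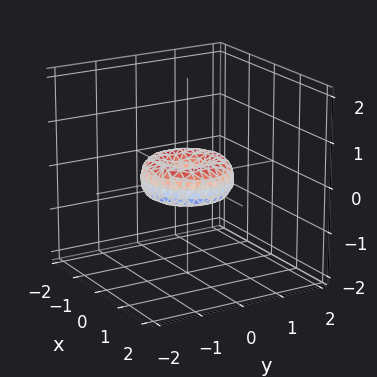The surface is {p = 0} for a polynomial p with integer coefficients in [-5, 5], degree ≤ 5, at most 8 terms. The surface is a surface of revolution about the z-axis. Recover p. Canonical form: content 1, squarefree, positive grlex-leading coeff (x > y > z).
First, deg p = 4.
Next, by symmetry, the surface is invariant under rotation about z: p = q(x² + y², z).
Then, reading off the gridlines: among the integer gridlines, it crosses the y-axis at y ∈ {-1, 0, 1}; a circular section at z = 0 has radius exactly 1; it crosses the z-axis at the gridline z = 0.
Finally, solving for integer coefficients yields p as stated.

2*x^4 + 4*x^2*y^2 + 2*y^4 - 2*x^2 - 2*y^2 + 3*z^2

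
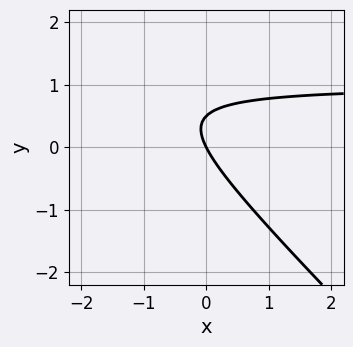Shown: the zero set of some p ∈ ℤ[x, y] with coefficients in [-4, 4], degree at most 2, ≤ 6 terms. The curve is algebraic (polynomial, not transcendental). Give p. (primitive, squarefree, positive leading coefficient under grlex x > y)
2*x*y + 2*y^2 - 2*x - y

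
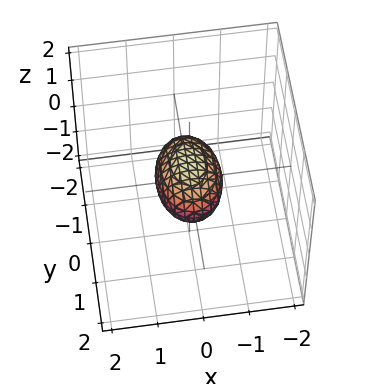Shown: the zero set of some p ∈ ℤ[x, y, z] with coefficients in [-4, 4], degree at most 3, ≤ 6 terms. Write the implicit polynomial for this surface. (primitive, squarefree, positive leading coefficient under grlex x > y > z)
1. deg p = 2. Bounded and convex; a quadric.
2. Symmetries: the y ↦ −y reflection is a symmetry, so y appears only in even powers; mirror symmetry x ↦ −x ⇒ only even powers of x; mirror symmetry z ↦ −z ⇒ only even powers of z.
3. Checking where it meets the axes: among the integer gridlines, it crosses the y-axis at y ∈ {-1, 1}.
4. These observations pin down the coefficients.

2*x^2 + y^2 + 2*z^2 - 1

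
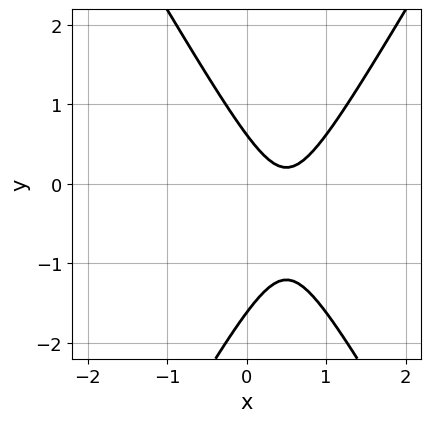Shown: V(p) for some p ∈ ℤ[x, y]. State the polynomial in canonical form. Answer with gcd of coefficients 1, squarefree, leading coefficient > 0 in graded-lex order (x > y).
(a) deg p = 2. A generic line meets the curve in up to 2 points.
(b) Observable constraints: no x-intercept at any integer in the box.
(c) Putting this together gives p.

3*x^2 - y^2 - 3*x - y + 1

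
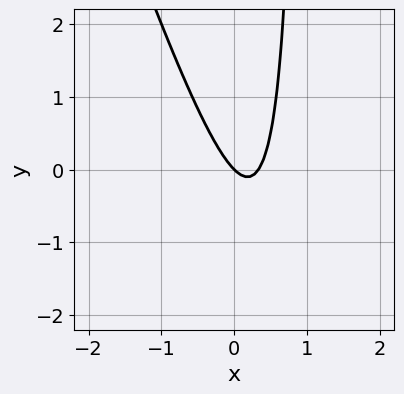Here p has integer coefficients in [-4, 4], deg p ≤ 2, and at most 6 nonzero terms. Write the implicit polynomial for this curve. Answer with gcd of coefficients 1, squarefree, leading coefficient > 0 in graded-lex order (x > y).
3*x^2 + x*y - x - y

The degree is 2 — a generic line meets the curve in up to 2 points.
Reading off the gridlines: one x-axis crossing is at x = 0; it meets the y-axis at y = 0 (among the integer gridlines).
Fitting integer coefficients to these (and the overall shape) gives p.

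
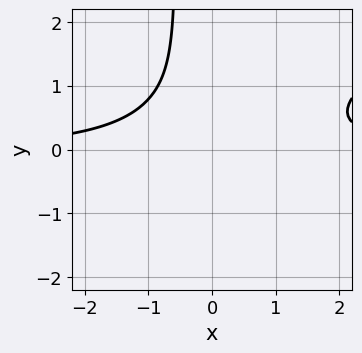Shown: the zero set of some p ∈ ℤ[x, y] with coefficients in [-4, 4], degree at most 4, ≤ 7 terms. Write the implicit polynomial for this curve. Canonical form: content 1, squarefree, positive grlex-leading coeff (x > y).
2*x^2*y - 3*x*y^2 - 2*y^2 + y - 3

First, degree: no degree-2 curve has this shape, so deg p = 3.
Next, from the axis intercepts and sections: no y-intercept at any integer in the box; no x-intercept at any integer in the box.
Finally, these observations pin down the coefficients.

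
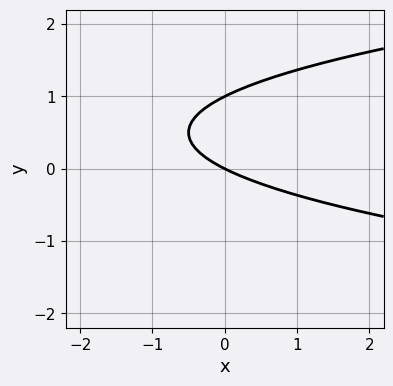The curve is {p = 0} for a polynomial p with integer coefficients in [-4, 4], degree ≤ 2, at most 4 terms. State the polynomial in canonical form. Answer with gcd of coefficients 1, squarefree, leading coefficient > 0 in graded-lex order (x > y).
First, degree: the shape is more complex than any degree-1 curve, so deg p = 2.
Next, against the integer gridlines: it meets the x-axis at x = 0 (among the integer gridlines); among the integer gridlines, it crosses the y-axis at y ∈ {0, 1}.
Finally, these observations pin down the coefficients.

2*y^2 - x - 2*y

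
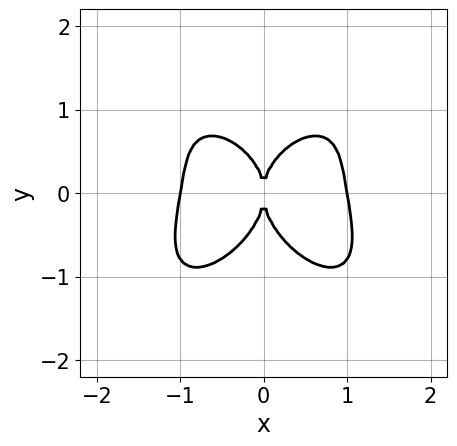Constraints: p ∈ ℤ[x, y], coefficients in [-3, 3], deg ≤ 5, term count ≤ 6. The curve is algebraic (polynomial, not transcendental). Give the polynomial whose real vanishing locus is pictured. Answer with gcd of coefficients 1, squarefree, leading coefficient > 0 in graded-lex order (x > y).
3*x^4 + 2*y^4 + x^2*y - 3*x^2

deg p = 4.
Symmetries: mirror symmetry x ↦ −x ⇒ only even powers of x.
Reading off the gridlines: it crosses the y-axis at the gridline y = 0; among the integer gridlines, it crosses the x-axis at x ∈ {-1, 0, 1}.
Fitting integer coefficients to these (and the overall shape) gives p.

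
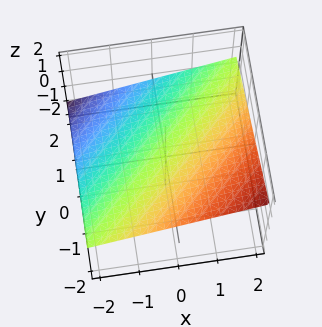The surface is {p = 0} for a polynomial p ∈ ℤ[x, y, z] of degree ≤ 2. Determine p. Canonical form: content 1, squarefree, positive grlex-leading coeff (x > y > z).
x - y - 3*z + 2

First, degree: every cross-section is a straight line — this is a plane, so deg p = 1.
Next, against the integer gridlines: one y-axis crossing is at y = 2; it meets the x-axis at x = -2 (among the integer gridlines).
Finally, fitting integer coefficients to these (and the overall shape) gives p.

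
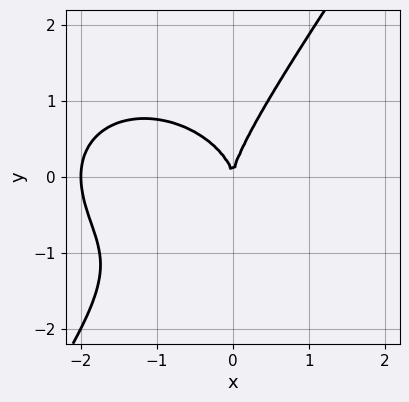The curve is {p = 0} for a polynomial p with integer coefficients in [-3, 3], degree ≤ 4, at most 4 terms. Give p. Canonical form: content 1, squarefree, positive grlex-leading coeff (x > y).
(a) The degree is 3 — the shape is more complex than any degree-2 curve.
(b) Observable constraints: it meets the y-axis at y = 0 (among the integer gridlines); among the integer gridlines, it crosses the x-axis at x ∈ {-2, 0}.
(c) Putting this together gives p.

x^3 + x*y^2 - y^3 + 2*x^2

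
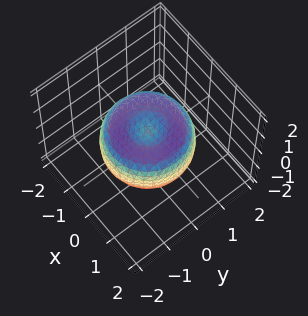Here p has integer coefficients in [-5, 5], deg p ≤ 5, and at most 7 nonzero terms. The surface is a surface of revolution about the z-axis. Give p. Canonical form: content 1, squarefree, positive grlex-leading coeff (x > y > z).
First, deg p = 4.
Then, symmetries: every cross-section ⟂ z is a circle, so x, y appear only via x² + y².
Next, from the axis intercepts and sections: a circular section at z = 0 has radius between 1 and 2.
Finally, these observations pin down the coefficients.

2*x^4 + 4*x^2*y^2 + 2*y^4 - 3*x^2 - 3*y^2 + 3*z^2 - 1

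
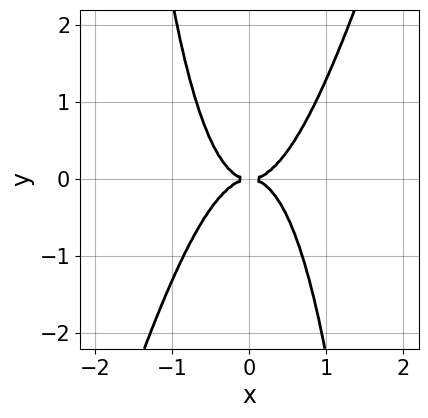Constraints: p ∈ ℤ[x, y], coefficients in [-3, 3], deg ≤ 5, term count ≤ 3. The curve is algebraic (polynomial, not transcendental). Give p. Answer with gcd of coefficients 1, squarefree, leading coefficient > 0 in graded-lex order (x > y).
1. The degree is 4 — no degree-3 curve has this shape.
2. Observable constraints: it crosses the y-axis at the gridline y = 0; it crosses the x-axis at the gridline x = 0.
3. Solving for integer coefficients yields p as stated.

3*x^4 - x^3*y - y^2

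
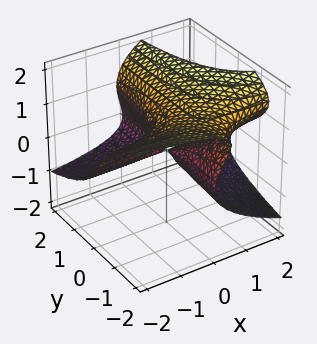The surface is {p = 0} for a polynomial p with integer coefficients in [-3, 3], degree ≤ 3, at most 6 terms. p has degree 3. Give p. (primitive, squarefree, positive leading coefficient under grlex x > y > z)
2*z^3 - 2*x*y - 2*x*z - 3*z^2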